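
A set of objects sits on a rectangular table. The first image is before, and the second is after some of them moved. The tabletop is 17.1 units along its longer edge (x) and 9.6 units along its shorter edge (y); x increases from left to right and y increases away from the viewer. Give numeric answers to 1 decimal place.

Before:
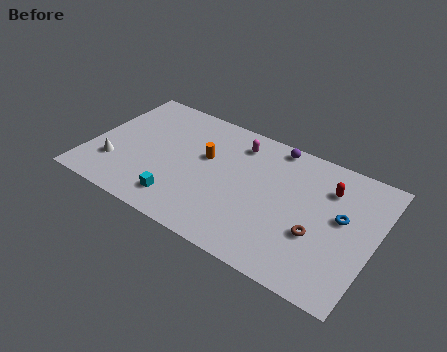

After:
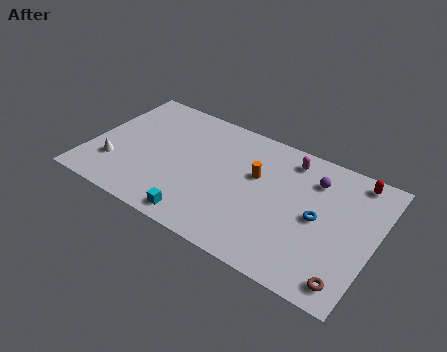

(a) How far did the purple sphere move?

3.0

The purple sphere was near (10.6, 8.7) before and (13.2, 7.3) after, so it travelled √(2.6² + 1.4²) ≈ 3.0 units.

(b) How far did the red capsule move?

2.0

The red capsule moved from about (14.1, 7.1) to (15.5, 8.5), a distance of √(1.4² + 1.4²) ≈ 2.0.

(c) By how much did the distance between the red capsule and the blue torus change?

+2.2

Before: roughly 2.0 units apart; after: 4.2. That's 2.2 units further apart.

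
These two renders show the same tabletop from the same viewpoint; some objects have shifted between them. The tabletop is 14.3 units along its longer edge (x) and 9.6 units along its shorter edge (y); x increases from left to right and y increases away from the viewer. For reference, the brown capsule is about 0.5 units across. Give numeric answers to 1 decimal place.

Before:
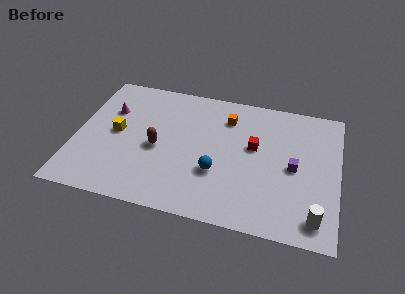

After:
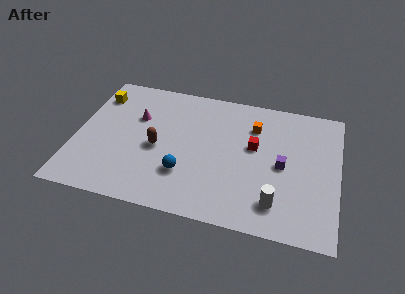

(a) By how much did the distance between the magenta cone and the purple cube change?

-2.1

They were about 10.4 units apart before and 8.3 after — 2.1 units closer together.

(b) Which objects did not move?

the brown capsule and the red cube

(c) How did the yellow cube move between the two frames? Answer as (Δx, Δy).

(-1.3, 2.6)

From the two frames, the yellow cube sits at roughly (2.2, 4.9) before and (0.9, 7.5) after.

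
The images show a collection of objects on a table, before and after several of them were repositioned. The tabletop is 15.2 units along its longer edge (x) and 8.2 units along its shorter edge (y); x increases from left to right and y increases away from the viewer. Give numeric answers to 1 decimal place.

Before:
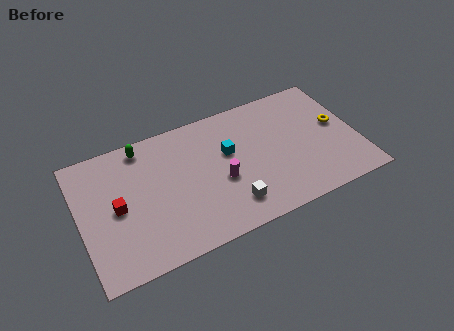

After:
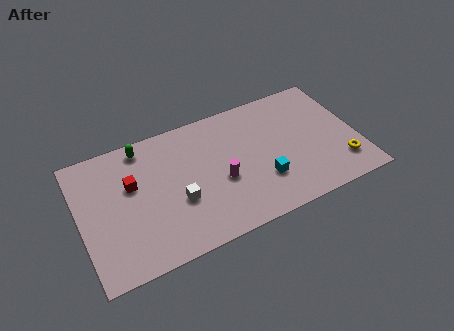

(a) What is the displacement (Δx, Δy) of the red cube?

(0.9, 1.1)

The red cube was at about (2.0, 4.0) and moved to about (2.9, 5.1).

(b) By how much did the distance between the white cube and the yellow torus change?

+2.1

They were about 6.9 units apart before and 9.0 after — 2.1 units further apart.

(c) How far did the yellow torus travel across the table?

2.6

From (14.2, 4.5) to (14.1, 1.9), the yellow torus covered √(0.1² + 2.6²) ≈ 2.6 units.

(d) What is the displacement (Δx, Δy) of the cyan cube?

(1.6, -2.5)

The cyan cube was at about (8.2, 5.0) and moved to about (9.8, 2.5).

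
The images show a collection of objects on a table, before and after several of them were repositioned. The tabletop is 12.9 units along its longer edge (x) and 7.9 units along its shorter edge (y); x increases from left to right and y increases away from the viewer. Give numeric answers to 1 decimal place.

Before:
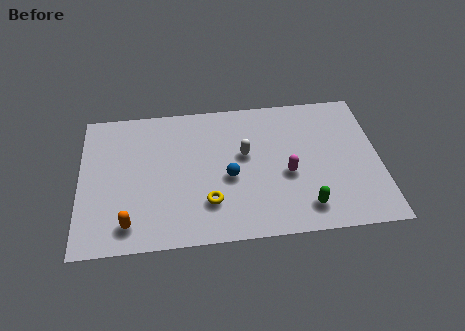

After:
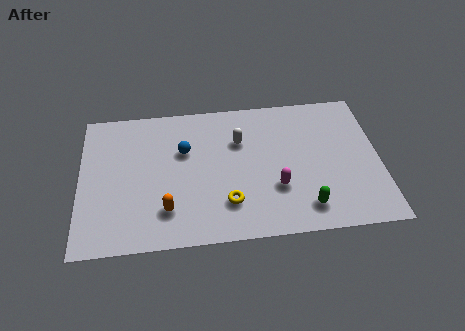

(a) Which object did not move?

the green capsule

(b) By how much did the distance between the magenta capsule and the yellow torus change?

-1.4

They were about 3.6 units apart before and 2.2 after — 1.4 units closer together.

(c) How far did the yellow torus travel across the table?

0.8

From (5.5, 2.1) to (6.3, 2.0), the yellow torus covered √(0.8² + 0.1²) ≈ 0.8 units.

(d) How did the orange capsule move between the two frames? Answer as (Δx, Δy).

(1.6, 0.6)

The orange capsule was at about (2.1, 1.3) and moved to about (3.7, 1.9).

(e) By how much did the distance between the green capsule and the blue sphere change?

+2.5

They were about 3.8 units apart before and 6.3 after — 2.5 units further apart.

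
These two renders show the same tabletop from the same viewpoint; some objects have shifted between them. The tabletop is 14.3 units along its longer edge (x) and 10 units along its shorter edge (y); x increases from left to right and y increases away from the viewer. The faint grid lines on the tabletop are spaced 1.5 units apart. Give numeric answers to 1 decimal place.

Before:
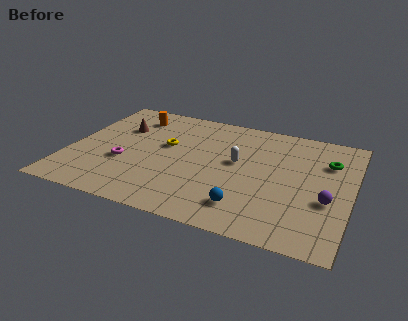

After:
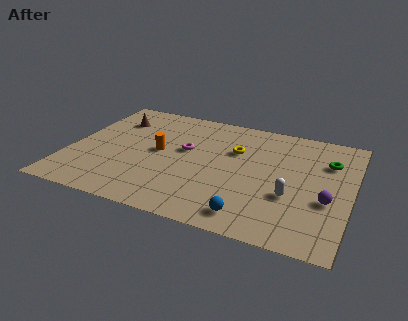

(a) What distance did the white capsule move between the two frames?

3.5

The white capsule moved from about (8.5, 5.6) to (11.4, 3.6), a distance of √(2.9² + 2.0²) ≈ 3.5.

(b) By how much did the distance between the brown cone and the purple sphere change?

+0.6

The distance was about 11.3 in the first image and 11.9 in the second, so they moved 0.6 units further apart.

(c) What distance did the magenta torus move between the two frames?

3.6

From (2.9, 3.7) to (5.8, 5.8), the magenta torus covered √(2.9² + 2.1²) ≈ 3.6 units.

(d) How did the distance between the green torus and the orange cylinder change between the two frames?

-1.5

Before: roughly 10.2 units apart; after: 8.7. That's 1.5 units closer together.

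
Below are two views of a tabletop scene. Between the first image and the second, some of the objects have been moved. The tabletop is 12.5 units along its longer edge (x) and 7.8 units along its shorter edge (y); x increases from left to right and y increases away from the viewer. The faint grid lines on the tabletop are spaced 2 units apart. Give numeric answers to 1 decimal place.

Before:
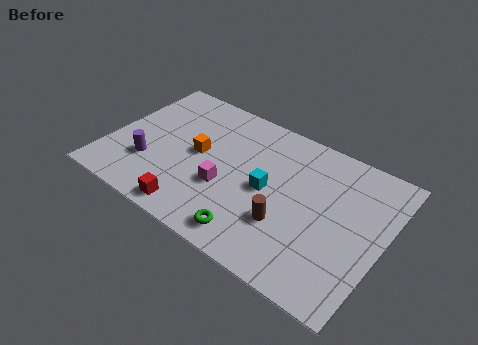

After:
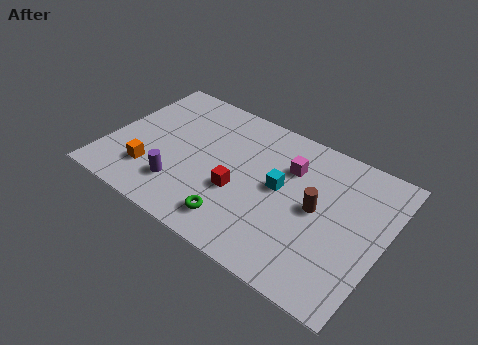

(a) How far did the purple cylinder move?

1.7

The purple cylinder was near (2.0, 2.4) before and (3.6, 1.9) after, so it travelled √(1.6² + 0.5²) ≈ 1.7 units.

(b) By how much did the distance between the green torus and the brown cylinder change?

+2.2

The distance was about 1.9 in the first image and 4.1 in the second, so they moved 2.2 units further apart.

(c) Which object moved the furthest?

the magenta cube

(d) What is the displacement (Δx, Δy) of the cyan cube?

(0.5, 0.4)

The cyan cube was at about (7.3, 3.8) and moved to about (7.8, 4.2).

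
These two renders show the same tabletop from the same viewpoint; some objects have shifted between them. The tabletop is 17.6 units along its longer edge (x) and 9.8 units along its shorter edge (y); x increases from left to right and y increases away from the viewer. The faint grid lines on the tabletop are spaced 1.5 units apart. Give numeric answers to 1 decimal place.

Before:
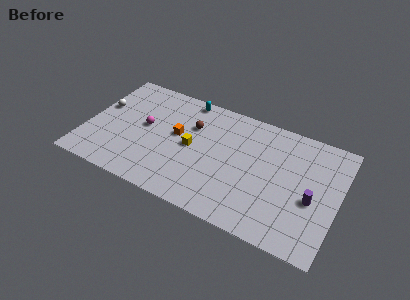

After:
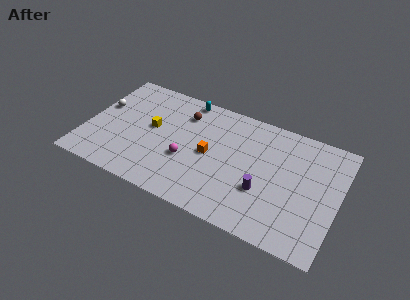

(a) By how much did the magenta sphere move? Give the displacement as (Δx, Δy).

(3.2, -1.6)

From the two frames, the magenta sphere sits at roughly (4.0, 5.3) before and (7.2, 3.7) after.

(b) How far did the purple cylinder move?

3.4

The purple cylinder moved from about (15.9, 4.1) to (12.6, 3.4), a distance of √(3.3² + 0.7²) ≈ 3.4.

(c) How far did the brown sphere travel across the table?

1.1

From (7.2, 6.7) to (6.5, 7.5), the brown sphere covered √(0.7² + 0.8²) ≈ 1.1 units.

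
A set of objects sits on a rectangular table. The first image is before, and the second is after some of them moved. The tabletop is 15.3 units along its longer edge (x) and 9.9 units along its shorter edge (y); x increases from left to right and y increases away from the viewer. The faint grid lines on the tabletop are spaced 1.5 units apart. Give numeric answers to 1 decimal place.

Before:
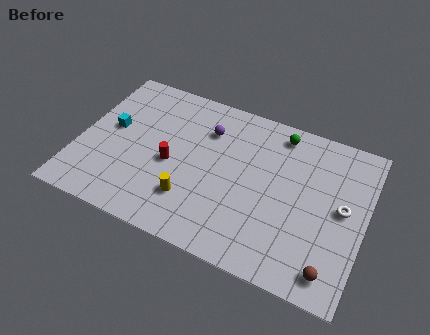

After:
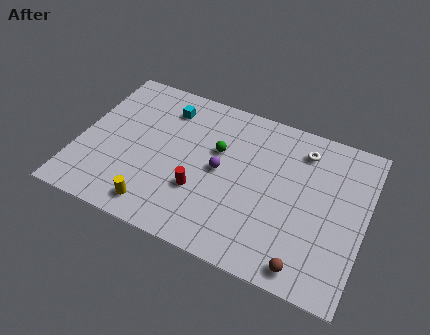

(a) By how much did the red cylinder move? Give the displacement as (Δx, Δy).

(1.7, -1.1)

The red cylinder started near (5.0, 4.4) and ended near (6.7, 3.3).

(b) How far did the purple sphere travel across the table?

2.5

The purple sphere moved from about (6.6, 7.3) to (7.6, 5.0), a distance of √(1.0² + 2.3²) ≈ 2.5.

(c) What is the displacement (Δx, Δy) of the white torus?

(-2.4, 2.8)

The white torus started near (14.1, 5.2) and ended near (11.7, 8.0).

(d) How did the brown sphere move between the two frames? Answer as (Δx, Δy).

(-1.3, -0.3)

From the two frames, the brown sphere sits at roughly (13.9, 1.4) before and (12.6, 1.1) after.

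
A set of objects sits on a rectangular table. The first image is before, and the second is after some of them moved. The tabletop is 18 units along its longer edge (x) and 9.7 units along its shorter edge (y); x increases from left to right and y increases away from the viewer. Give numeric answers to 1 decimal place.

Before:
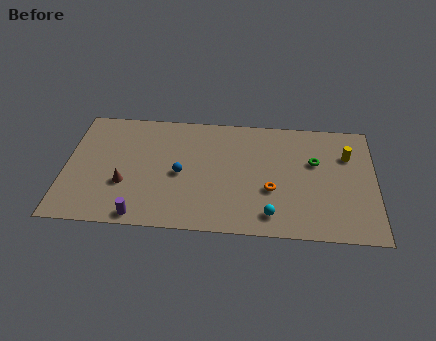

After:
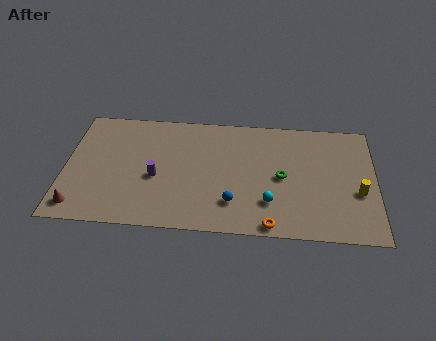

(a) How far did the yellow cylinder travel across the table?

3.1

The yellow cylinder was near (16.4, 6.8) before and (17.0, 3.8) after, so it travelled √(0.6² + 3.0²) ≈ 3.1 units.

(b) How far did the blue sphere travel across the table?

3.7

From (6.7, 4.5) to (9.8, 2.4), the blue sphere covered √(3.1² + 2.1²) ≈ 3.7 units.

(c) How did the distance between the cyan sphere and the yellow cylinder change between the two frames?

-1.6

The distance was about 6.8 in the first image and 5.2 in the second, so they moved 1.6 units closer together.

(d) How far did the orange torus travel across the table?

2.8

The orange torus was near (12.0, 3.6) before and (12.0, 0.8) after, so it travelled √(0.0² + 2.8²) ≈ 2.8 units.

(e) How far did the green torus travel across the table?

2.4

The green torus moved from about (14.5, 6.1) to (12.6, 4.7), a distance of √(1.9² + 1.4²) ≈ 2.4.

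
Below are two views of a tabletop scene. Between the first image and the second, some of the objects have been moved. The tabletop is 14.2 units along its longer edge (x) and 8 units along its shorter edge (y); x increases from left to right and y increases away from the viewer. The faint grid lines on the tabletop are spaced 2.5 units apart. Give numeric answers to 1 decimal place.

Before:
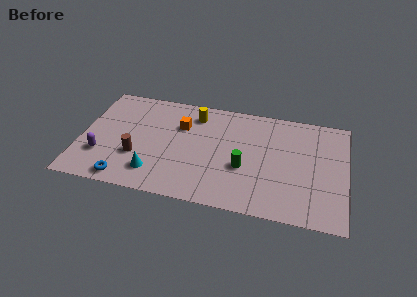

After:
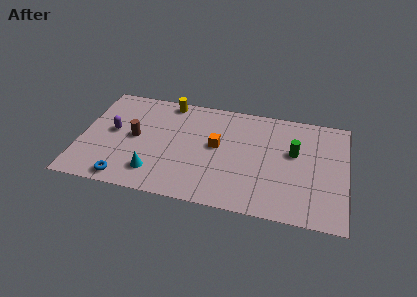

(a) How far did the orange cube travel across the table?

2.3

From (5.3, 5.5) to (7.3, 4.4), the orange cube covered √(2.0² + 1.1²) ≈ 2.3 units.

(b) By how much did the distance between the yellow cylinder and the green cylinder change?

+2.9

Before: roughly 4.4 units apart; after: 7.3. That's 2.9 units further apart.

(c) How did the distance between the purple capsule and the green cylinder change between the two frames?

+2.1

Before: roughly 7.6 units apart; after: 9.7. That's 2.1 units further apart.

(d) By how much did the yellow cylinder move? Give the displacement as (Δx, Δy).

(-1.5, 0.7)

The yellow cylinder was at about (6.0, 6.5) and moved to about (4.5, 7.2).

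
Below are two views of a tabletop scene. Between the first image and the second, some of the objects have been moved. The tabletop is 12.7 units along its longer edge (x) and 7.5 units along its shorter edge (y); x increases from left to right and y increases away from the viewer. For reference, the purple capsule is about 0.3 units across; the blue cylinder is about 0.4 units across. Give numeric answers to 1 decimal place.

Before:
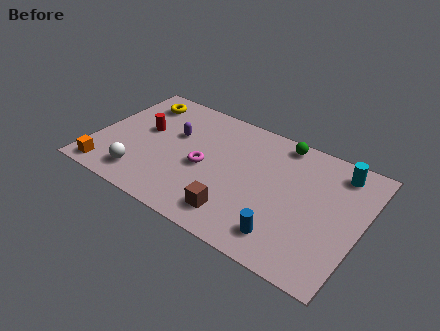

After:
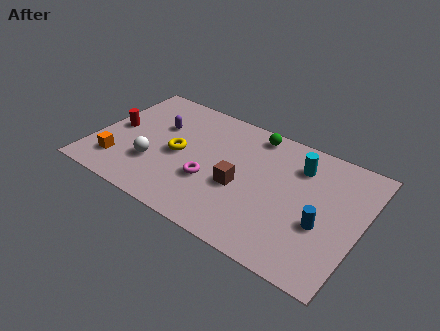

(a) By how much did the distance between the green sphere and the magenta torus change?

-0.4

The distance was about 4.6 in the first image and 4.2 in the second, so they moved 0.4 units closer together.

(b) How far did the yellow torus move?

3.5

The yellow torus was near (1.6, 6.1) before and (4.0, 3.6) after, so it travelled √(2.4² + 2.5²) ≈ 3.5 units.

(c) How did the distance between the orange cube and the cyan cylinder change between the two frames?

-2.6

The distance was about 11.6 in the first image and 9.0 in the second, so they moved 2.6 units closer together.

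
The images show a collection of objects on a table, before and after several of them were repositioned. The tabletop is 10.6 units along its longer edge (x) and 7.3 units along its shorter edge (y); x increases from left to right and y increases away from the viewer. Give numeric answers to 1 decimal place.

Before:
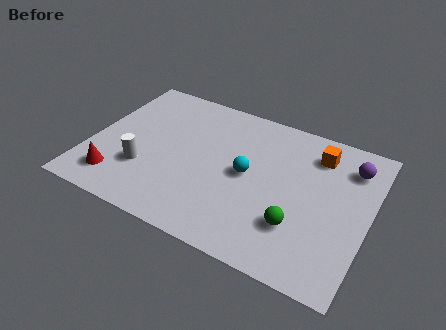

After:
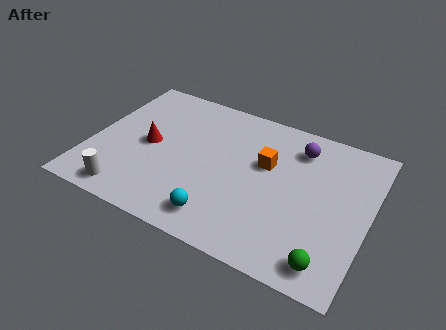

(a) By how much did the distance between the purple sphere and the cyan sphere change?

+1.0

The distance was about 4.2 in the first image and 5.2 in the second, so they moved 1.0 units further apart.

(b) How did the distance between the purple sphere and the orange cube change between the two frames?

+0.4

They were about 1.3 units apart before and 1.7 after — 0.4 units further apart.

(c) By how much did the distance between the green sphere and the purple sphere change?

+1.2

Before: roughly 3.9 units apart; after: 5.1. That's 1.2 units further apart.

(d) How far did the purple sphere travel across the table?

2.0

The purple sphere moved from about (9.7, 5.7) to (7.7, 5.8), a distance of √(2.0² + 0.1²) ≈ 2.0.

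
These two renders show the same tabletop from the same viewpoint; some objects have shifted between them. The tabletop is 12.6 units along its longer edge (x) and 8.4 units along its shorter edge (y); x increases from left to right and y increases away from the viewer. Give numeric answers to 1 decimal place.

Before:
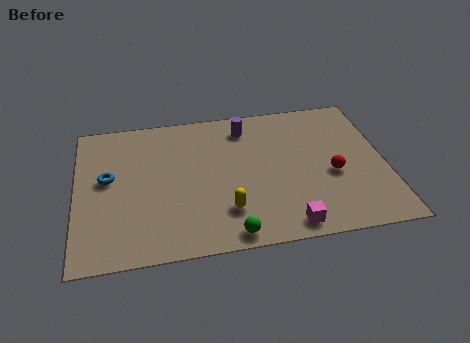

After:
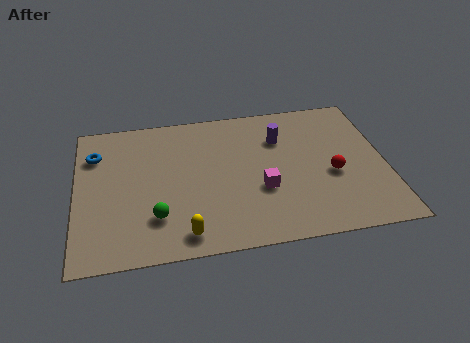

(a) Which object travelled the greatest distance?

the green sphere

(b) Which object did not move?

the red sphere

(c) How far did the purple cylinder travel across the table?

1.7

From (7.0, 6.9) to (8.4, 6.0), the purple cylinder covered √(1.4² + 0.9²) ≈ 1.7 units.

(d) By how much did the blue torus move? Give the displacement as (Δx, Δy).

(-0.5, 1.5)

From the two frames, the blue torus sits at roughly (1.3, 4.7) before and (0.8, 6.2) after.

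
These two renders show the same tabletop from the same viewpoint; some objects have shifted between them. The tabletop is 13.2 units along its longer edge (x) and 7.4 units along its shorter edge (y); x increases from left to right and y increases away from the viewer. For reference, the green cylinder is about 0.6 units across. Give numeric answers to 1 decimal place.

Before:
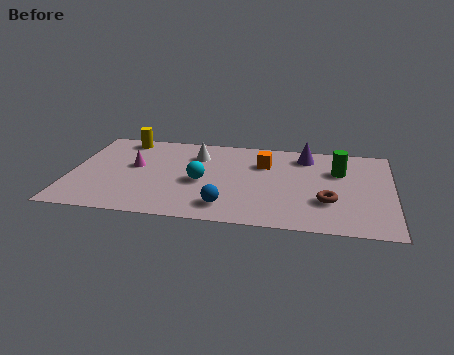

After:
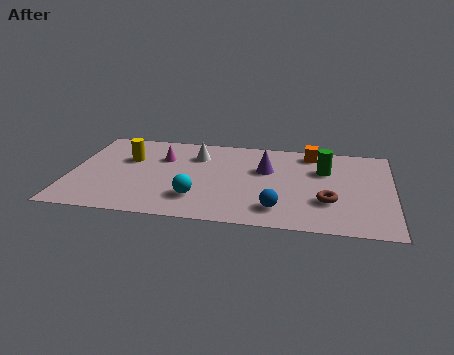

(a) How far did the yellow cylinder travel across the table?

1.7

The yellow cylinder moved from about (2.0, 6.5) to (2.3, 4.8), a distance of √(0.3² + 1.7²) ≈ 1.7.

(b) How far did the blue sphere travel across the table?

2.1

The blue sphere was near (6.5, 1.4) before and (8.6, 1.5) after, so it travelled √(2.1² + 0.1²) ≈ 2.1 units.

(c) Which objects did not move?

the brown torus and the white cone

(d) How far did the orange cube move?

2.2

The orange cube moved from about (7.9, 5.2) to (9.8, 6.4), a distance of √(1.9² + 1.2²) ≈ 2.2.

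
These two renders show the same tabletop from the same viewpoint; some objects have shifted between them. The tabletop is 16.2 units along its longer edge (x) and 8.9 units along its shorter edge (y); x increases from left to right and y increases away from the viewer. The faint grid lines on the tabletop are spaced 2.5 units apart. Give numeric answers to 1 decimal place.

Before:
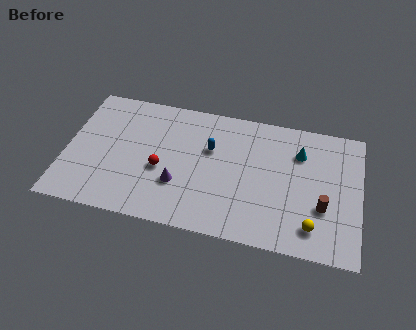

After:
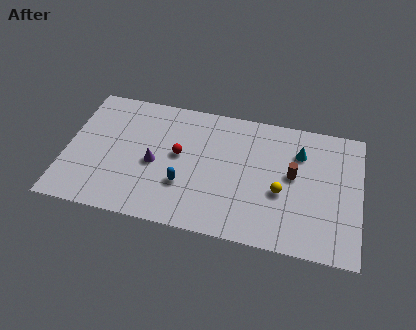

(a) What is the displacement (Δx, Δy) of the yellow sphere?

(-1.8, 1.9)

The yellow sphere was at about (13.7, 1.7) and moved to about (11.9, 3.6).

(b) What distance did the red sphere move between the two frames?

1.5

From (5.3, 3.7) to (6.2, 4.9), the red sphere covered √(0.9² + 1.2²) ≈ 1.5 units.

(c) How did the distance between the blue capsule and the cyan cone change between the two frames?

+2.2

The distance was about 5.0 in the first image and 7.2 in the second, so they moved 2.2 units further apart.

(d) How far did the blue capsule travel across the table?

3.1

From (7.9, 5.7) to (6.6, 2.9), the blue capsule covered √(1.3² + 2.8²) ≈ 3.1 units.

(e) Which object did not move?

the cyan cone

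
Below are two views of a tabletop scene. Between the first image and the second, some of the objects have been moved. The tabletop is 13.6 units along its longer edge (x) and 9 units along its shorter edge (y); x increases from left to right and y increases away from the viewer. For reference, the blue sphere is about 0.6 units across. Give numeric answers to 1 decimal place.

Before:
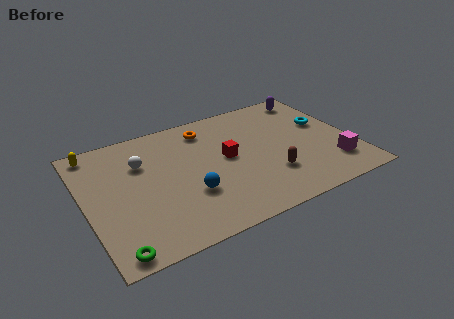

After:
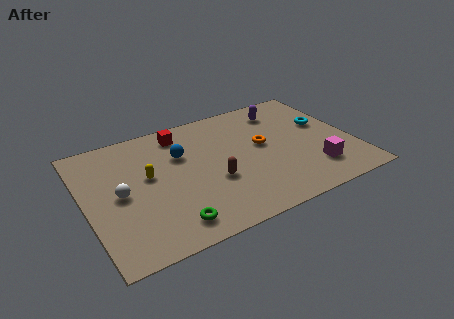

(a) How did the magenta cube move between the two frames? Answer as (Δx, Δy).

(-1.0, 0.0)

From the two frames, the magenta cube sits at roughly (12.3, 2.1) before and (11.3, 2.1) after.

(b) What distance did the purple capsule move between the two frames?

1.8

From (12.2, 7.8) to (10.5, 7.3), the purple capsule covered √(1.7² + 0.5²) ≈ 1.8 units.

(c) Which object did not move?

the cyan torus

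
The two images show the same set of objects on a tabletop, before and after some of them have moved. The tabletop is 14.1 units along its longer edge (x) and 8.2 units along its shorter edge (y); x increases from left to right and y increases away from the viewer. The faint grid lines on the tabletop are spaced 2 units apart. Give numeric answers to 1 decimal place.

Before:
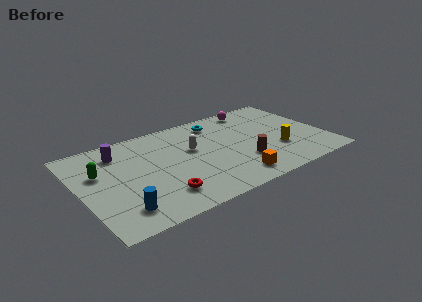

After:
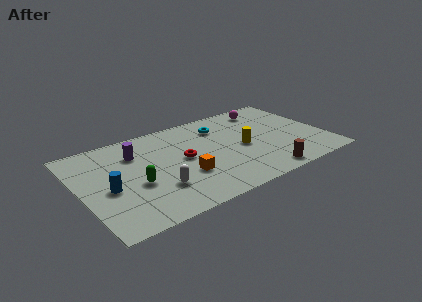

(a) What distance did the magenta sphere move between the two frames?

0.8

The magenta sphere moved from about (10.6, 7.2) to (11.3, 6.9), a distance of √(0.7² + 0.3²) ≈ 0.8.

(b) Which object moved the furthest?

the white capsule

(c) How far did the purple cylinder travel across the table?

1.0

The purple cylinder was near (2.5, 6.5) before and (3.4, 6.0) after, so it travelled √(0.9² + 0.5²) ≈ 1.0 units.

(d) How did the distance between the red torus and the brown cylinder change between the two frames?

+0.4

They were about 4.9 units apart before and 5.3 after — 0.4 units further apart.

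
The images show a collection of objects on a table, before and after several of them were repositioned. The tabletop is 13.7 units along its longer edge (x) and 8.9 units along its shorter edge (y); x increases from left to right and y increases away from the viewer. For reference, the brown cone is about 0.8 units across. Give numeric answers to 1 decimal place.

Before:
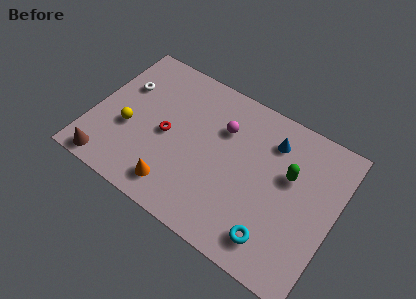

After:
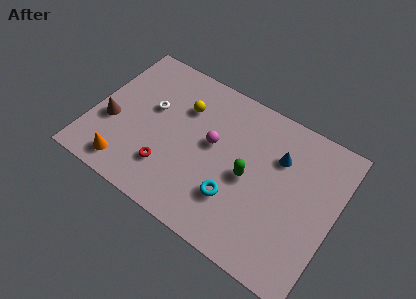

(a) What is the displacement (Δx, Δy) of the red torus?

(0.4, -1.9)

From the two frames, the red torus sits at roughly (4.2, 4.2) before and (4.6, 2.3) after.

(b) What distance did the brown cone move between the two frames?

2.5

The brown cone was near (1.4, 0.9) before and (1.1, 3.4) after, so it travelled √(0.3² + 2.5²) ≈ 2.5 units.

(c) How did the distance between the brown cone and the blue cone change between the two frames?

-0.7

The distance was about 10.3 in the first image and 9.6 in the second, so they moved 0.7 units closer together.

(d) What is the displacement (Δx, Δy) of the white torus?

(1.7, -0.6)

From the two frames, the white torus sits at roughly (1.4, 5.9) before and (3.1, 5.3) after.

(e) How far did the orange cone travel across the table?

2.8

The orange cone was near (5.2, 1.5) before and (2.4, 1.3) after, so it travelled √(2.8² + 0.2²) ≈ 2.8 units.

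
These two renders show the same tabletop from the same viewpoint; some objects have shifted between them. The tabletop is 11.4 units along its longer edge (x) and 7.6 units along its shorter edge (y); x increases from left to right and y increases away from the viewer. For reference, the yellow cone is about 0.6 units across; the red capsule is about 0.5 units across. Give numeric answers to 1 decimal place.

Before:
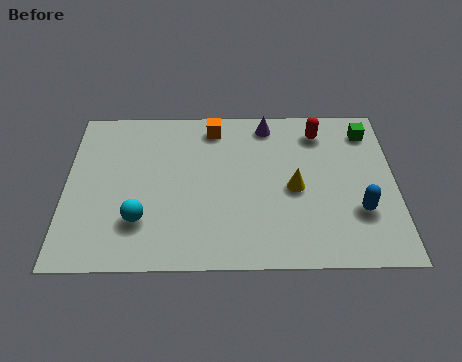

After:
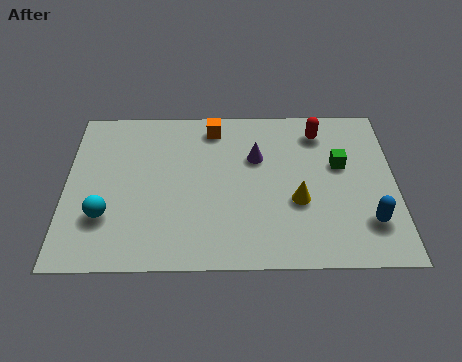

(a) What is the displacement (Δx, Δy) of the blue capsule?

(0.3, -0.5)

From the two frames, the blue capsule sits at roughly (10.1, 2.4) before and (10.4, 1.9) after.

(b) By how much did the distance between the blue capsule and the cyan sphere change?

+1.5

Before: roughly 7.5 units apart; after: 9.0. That's 1.5 units further apart.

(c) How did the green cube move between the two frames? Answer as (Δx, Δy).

(-1.0, -1.6)

From the two frames, the green cube sits at roughly (10.5, 6.2) before and (9.5, 4.6) after.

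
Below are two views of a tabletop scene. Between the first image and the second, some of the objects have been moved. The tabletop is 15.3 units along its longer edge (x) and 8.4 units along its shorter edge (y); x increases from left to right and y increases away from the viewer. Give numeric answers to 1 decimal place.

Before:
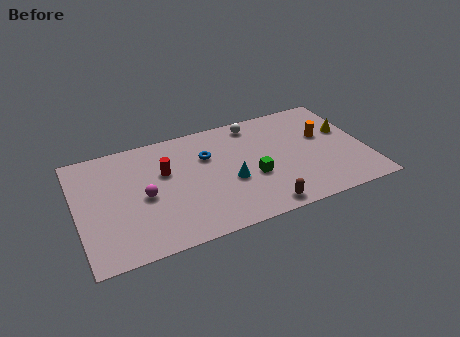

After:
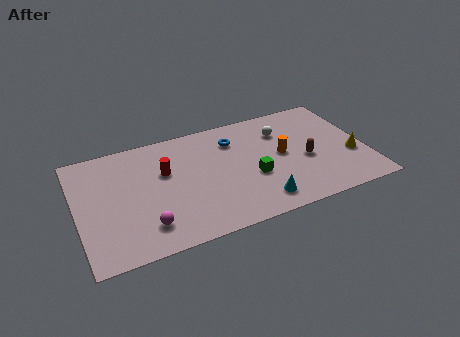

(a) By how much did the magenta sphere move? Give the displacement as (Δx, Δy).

(-0.1, -2.1)

The magenta sphere started near (3.5, 3.9) and ended near (3.4, 1.8).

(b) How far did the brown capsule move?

3.8

The brown capsule moved from about (9.4, 0.9) to (12.1, 3.6), a distance of √(2.7² + 2.7²) ≈ 3.8.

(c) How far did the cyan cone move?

2.4

From (8.0, 3.4) to (9.3, 1.4), the cyan cone covered √(1.3² + 2.0²) ≈ 2.4 units.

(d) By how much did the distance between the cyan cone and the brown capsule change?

+0.7

The distance was about 2.9 in the first image and 3.6 in the second, so they moved 0.7 units further apart.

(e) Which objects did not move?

the green cube and the red cylinder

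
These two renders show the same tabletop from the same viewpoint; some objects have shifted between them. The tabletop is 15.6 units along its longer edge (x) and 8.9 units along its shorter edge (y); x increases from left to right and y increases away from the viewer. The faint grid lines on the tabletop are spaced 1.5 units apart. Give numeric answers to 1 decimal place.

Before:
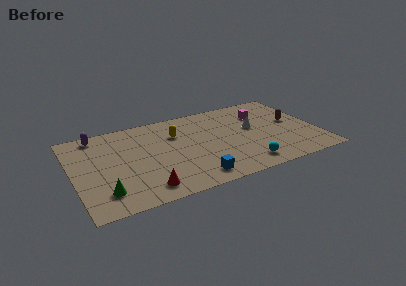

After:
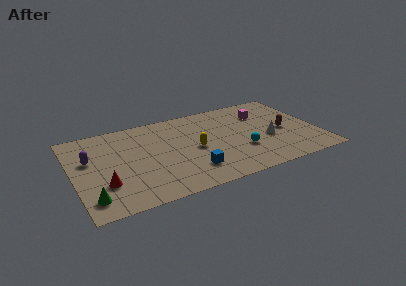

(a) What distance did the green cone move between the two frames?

0.9

The green cone moved from about (1.7, 1.9) to (0.9, 1.6), a distance of √(0.8² + 0.3²) ≈ 0.9.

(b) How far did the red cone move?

2.7

The red cone was near (4.2, 1.4) before and (1.8, 2.7) after, so it travelled √(2.4² + 1.3²) ≈ 2.7 units.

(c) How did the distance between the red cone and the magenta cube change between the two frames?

+1.6

The distance was about 9.7 in the first image and 11.3 in the second, so they moved 1.6 units further apart.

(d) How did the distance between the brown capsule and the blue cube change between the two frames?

-1.2

Before: roughly 7.8 units apart; after: 6.6. That's 1.2 units closer together.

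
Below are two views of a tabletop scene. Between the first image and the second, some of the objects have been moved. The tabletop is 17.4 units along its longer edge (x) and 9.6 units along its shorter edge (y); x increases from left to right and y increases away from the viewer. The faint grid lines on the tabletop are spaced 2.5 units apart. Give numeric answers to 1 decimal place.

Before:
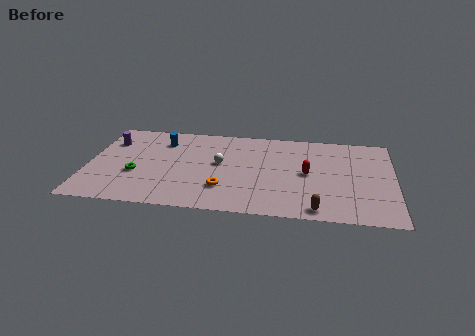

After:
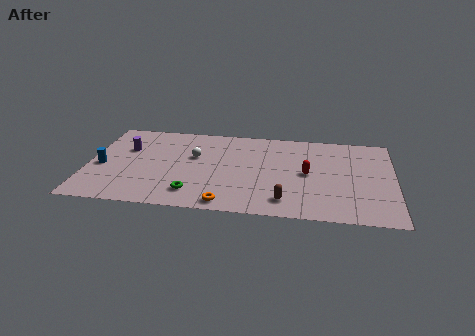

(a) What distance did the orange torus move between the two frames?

1.6

From (7.8, 2.6) to (8.0, 1.0), the orange torus covered √(0.2² + 1.6²) ≈ 1.6 units.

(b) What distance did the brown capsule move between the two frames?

1.9

The brown capsule moved from about (13.1, 1.0) to (11.3, 1.7), a distance of √(1.8² + 0.7²) ≈ 1.9.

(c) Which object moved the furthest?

the blue cylinder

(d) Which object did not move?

the red capsule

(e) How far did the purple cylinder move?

1.2

The purple cylinder was near (1.1, 7.0) before and (2.1, 6.3) after, so it travelled √(1.0² + 0.7²) ≈ 1.2 units.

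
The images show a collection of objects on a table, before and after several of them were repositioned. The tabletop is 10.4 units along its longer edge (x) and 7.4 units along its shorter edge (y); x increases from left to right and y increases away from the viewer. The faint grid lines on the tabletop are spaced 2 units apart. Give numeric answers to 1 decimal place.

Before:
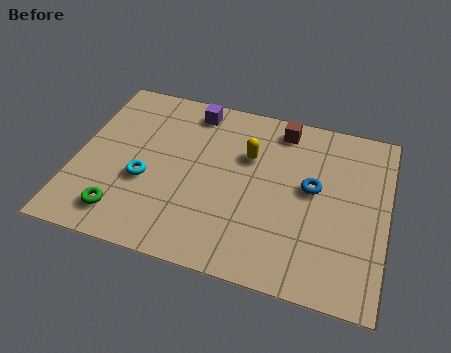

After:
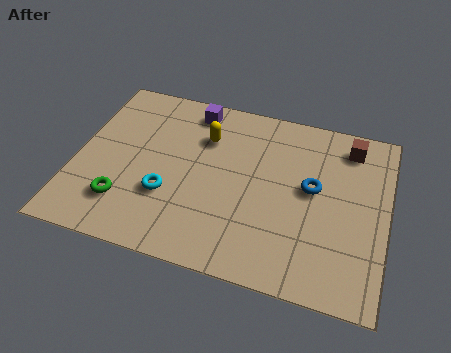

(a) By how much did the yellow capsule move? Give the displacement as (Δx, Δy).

(-1.5, 0.4)

The yellow capsule started near (5.7, 4.9) and ended near (4.2, 5.3).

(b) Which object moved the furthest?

the brown cube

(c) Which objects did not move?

the blue torus and the purple cube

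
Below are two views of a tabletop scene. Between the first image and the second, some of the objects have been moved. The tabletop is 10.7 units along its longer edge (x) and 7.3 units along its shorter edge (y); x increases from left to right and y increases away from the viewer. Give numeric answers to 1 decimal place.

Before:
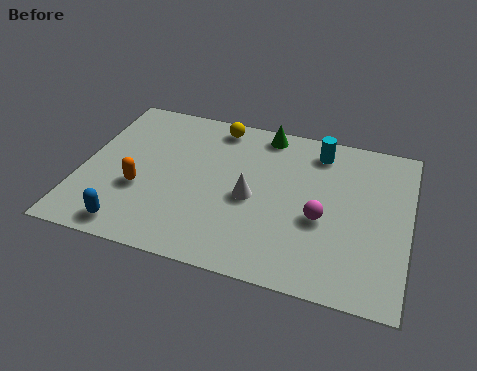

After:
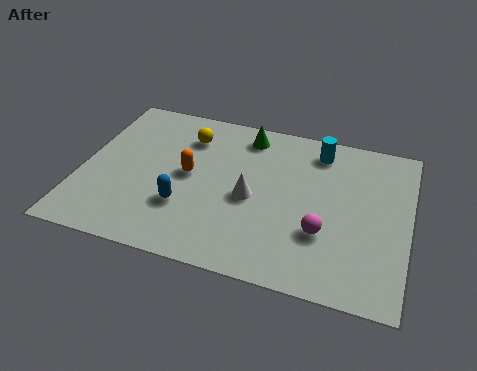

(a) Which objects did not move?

the white cone and the cyan cylinder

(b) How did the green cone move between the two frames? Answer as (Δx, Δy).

(-0.6, -0.3)

The green cone was at about (5.8, 6.5) and moved to about (5.2, 6.2).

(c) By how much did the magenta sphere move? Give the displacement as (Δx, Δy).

(0.1, -0.6)

The magenta sphere started near (7.9, 3.0) and ended near (8.0, 2.4).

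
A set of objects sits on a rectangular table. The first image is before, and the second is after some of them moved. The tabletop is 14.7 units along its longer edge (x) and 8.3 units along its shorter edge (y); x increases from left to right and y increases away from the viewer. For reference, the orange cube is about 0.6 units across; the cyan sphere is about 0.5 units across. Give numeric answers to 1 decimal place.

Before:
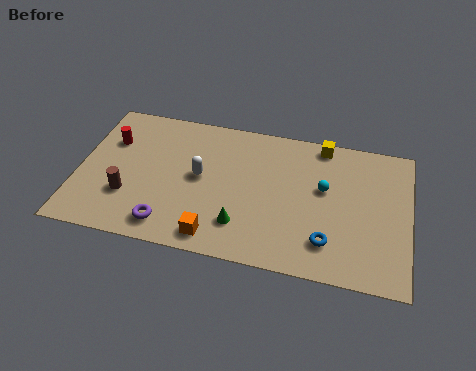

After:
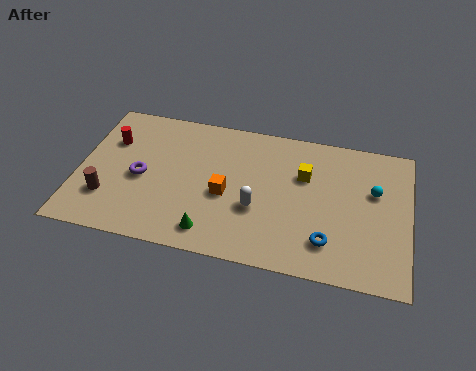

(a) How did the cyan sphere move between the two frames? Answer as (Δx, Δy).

(2.2, 0.3)

From the two frames, the cyan sphere sits at roughly (10.9, 4.9) before and (13.1, 5.2) after.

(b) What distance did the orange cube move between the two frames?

2.5

From (6.3, 1.1) to (6.6, 3.6), the orange cube covered √(0.3² + 2.5²) ≈ 2.5 units.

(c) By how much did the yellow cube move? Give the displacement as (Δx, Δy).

(-0.7, -2.0)

The yellow cube started near (10.7, 7.5) and ended near (10.0, 5.5).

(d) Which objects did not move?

the blue torus and the red cylinder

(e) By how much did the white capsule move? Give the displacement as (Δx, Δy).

(2.6, -1.3)

The white capsule started near (5.4, 4.4) and ended near (8.0, 3.1).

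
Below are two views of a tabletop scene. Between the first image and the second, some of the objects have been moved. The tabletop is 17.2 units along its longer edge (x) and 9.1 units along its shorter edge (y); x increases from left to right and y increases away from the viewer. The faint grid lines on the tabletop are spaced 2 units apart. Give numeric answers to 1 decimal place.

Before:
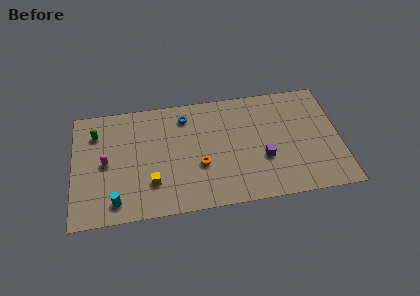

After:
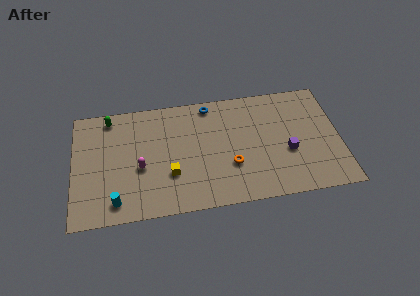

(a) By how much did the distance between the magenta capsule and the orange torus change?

-0.3

Before: roughly 6.1 units apart; after: 5.8. That's 0.3 units closer together.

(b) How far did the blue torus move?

1.7

From (7.3, 7.4) to (8.9, 8.1), the blue torus covered √(1.6² + 0.7²) ≈ 1.7 units.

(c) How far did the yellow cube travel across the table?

1.3

The yellow cube moved from about (5.0, 2.5) to (6.2, 3.0), a distance of √(1.2² + 0.5²) ≈ 1.3.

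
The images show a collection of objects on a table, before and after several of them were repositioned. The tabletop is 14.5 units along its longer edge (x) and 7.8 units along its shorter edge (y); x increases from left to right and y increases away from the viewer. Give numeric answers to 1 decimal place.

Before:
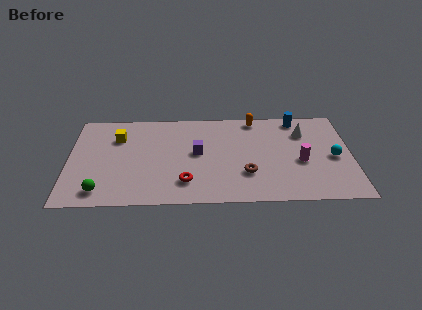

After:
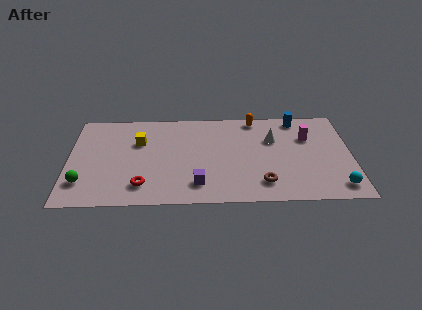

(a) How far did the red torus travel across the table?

2.2

The red torus moved from about (6.0, 1.8) to (3.8, 1.6), a distance of √(2.2² + 0.2²) ≈ 2.2.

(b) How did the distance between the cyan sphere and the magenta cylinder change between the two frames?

+2.6

They were about 1.7 units apart before and 4.3 after — 2.6 units further apart.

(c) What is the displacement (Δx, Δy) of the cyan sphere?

(0.1, -2.4)

The cyan sphere started near (13.6, 3.6) and ended near (13.7, 1.2).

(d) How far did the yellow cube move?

1.2

The yellow cube was near (2.5, 5.6) before and (3.6, 5.2) after, so it travelled √(1.1² + 0.4²) ≈ 1.2 units.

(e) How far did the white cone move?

1.7

The white cone moved from about (12.1, 5.7) to (10.5, 5.2), a distance of √(1.6² + 0.5²) ≈ 1.7.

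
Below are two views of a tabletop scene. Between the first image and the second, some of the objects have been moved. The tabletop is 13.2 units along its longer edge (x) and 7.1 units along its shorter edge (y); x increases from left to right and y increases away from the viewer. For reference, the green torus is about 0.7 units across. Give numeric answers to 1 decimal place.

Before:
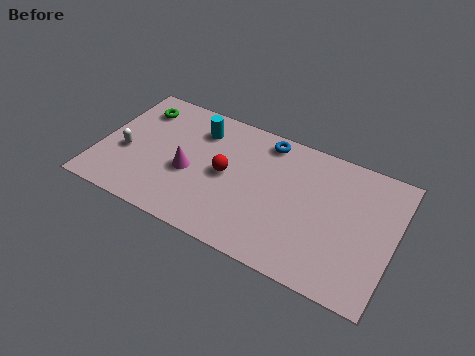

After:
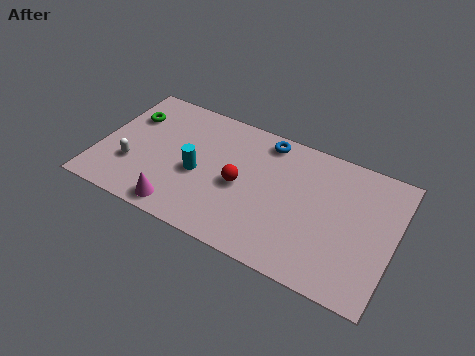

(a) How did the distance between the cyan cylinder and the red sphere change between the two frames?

-0.5

Before: roughly 2.4 units apart; after: 1.9. That's 0.5 units closer together.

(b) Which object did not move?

the blue torus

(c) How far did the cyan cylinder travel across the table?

2.4

From (4.2, 5.5) to (4.5, 3.1), the cyan cylinder covered √(0.3² + 2.4²) ≈ 2.4 units.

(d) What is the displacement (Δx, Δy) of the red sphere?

(0.7, -0.3)

The red sphere started near (5.7, 3.6) and ended near (6.4, 3.3).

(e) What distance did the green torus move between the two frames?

0.7

The green torus was near (1.4, 5.6) before and (1.1, 5.0) after, so it travelled √(0.3² + 0.6²) ≈ 0.7 units.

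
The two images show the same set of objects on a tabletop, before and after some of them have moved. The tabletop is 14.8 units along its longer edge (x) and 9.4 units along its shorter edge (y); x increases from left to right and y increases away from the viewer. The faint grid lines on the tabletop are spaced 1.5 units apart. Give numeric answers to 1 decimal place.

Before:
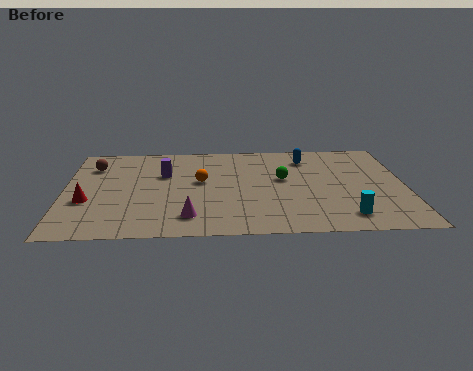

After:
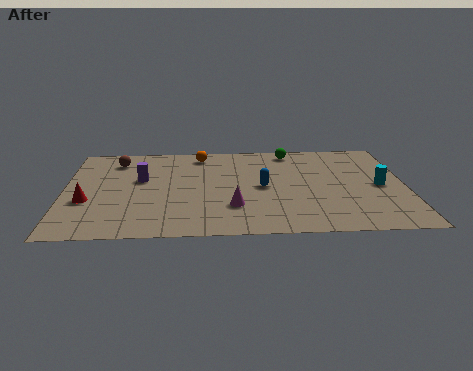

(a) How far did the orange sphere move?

2.8

The orange sphere was near (5.9, 5.3) before and (5.9, 8.1) after, so it travelled √(0.0² + 2.8²) ≈ 2.8 units.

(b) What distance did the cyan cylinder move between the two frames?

3.3

From (12.1, 1.6) to (13.7, 4.5), the cyan cylinder covered √(1.6² + 2.9²) ≈ 3.3 units.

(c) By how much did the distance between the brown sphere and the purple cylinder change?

-1.0

The distance was about 3.3 in the first image and 2.3 in the second, so they moved 1.0 units closer together.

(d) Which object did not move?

the red cone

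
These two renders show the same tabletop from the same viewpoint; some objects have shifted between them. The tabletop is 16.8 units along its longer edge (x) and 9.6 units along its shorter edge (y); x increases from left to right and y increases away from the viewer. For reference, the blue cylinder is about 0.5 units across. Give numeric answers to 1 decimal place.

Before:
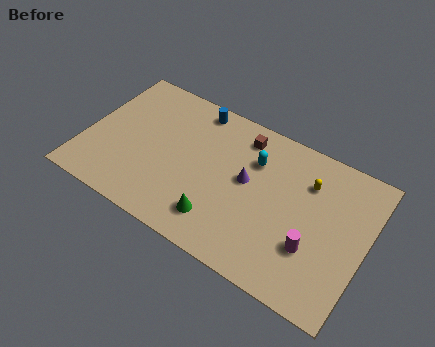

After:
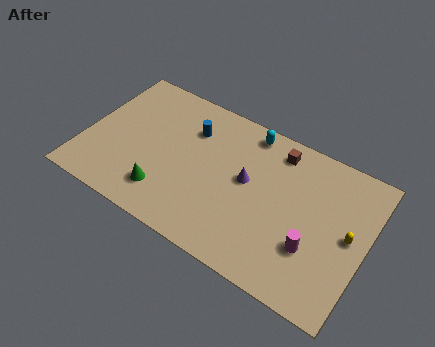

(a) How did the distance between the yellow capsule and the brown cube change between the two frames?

+1.5

Before: roughly 4.2 units apart; after: 5.7. That's 1.5 units further apart.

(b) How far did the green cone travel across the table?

3.3

The green cone moved from about (8.5, 2.0) to (5.2, 2.1), a distance of √(3.3² + 0.1²) ≈ 3.3.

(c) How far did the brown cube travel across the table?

2.1

From (9.0, 8.0) to (11.1, 8.1), the brown cube covered √(2.1² + 0.1²) ≈ 2.1 units.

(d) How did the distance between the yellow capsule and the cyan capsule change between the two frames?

+4.2

They were about 3.2 units apart before and 7.4 after — 4.2 units further apart.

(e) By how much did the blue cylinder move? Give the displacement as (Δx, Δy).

(0.0, -1.5)

The blue cylinder started near (6.0, 8.5) and ended near (6.0, 7.0).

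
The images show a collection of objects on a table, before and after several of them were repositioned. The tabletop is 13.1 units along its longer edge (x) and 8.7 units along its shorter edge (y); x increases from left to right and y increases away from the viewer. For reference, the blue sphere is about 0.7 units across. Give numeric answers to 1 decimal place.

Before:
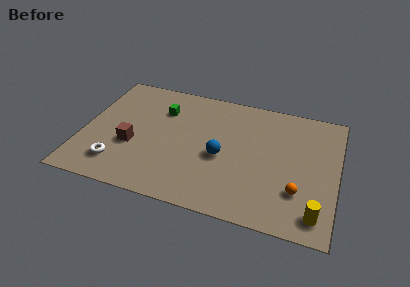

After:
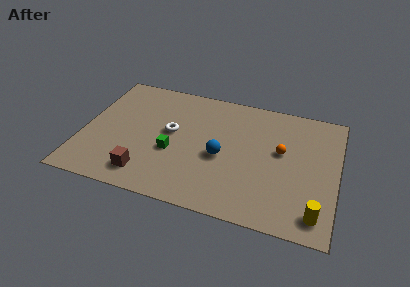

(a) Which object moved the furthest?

the white torus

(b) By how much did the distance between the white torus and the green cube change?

-3.5

They were about 4.9 units apart before and 1.4 after — 3.5 units closer together.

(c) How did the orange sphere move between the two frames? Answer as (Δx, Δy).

(-1.0, 2.5)

The orange sphere started near (11.2, 2.5) and ended near (10.2, 5.0).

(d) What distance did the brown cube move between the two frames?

2.0

The brown cube moved from about (2.6, 3.3) to (3.5, 1.5), a distance of √(0.9² + 1.8²) ≈ 2.0.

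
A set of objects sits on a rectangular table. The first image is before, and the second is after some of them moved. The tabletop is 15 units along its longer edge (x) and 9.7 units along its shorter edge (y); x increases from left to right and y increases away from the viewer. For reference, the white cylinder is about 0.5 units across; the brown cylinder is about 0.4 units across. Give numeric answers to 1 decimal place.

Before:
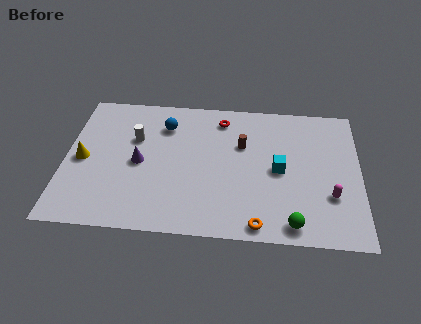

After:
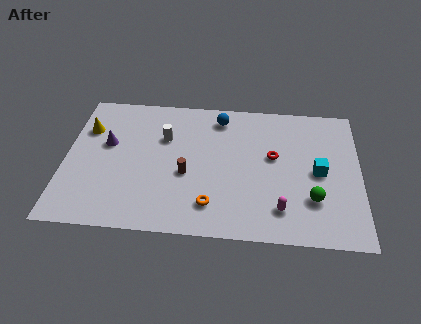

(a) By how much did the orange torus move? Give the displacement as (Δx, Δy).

(-2.4, 1.1)

The orange torus was at about (9.9, 0.9) and moved to about (7.5, 2.0).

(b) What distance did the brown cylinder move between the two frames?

3.6

The brown cylinder moved from about (9.0, 6.3) to (6.2, 4.0), a distance of √(2.8² + 2.3²) ≈ 3.6.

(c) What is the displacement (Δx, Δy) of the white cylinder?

(1.5, 0.2)

From the two frames, the white cylinder sits at roughly (3.5, 6.3) before and (5.0, 6.5) after.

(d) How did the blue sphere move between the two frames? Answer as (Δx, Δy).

(2.8, 0.8)

The blue sphere was at about (5.0, 7.4) and moved to about (7.8, 8.2).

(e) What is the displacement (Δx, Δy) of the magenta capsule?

(-2.5, -1.1)

The magenta capsule was at about (13.5, 3.1) and moved to about (11.0, 2.0).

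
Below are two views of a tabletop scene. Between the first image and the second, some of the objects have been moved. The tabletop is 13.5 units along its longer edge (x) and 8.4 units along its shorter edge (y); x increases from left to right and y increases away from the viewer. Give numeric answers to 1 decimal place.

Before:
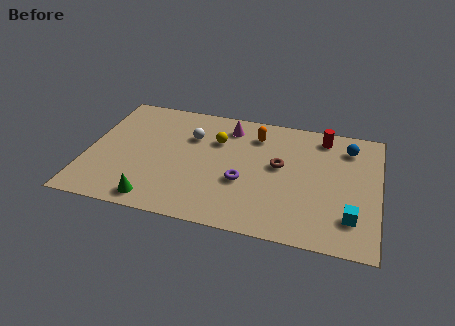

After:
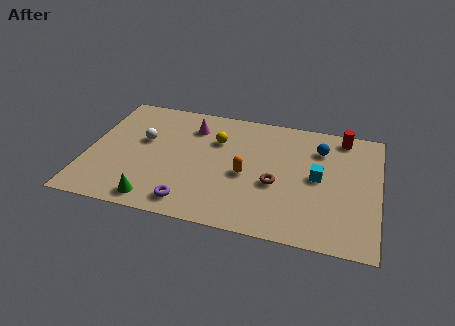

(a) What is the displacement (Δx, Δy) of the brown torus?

(-0.1, -1.3)

From the two frames, the brown torus sits at roughly (8.9, 4.7) before and (8.8, 3.4) after.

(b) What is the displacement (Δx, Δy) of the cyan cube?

(-1.6, 2.3)

The cyan cube was at about (12.3, 2.0) and moved to about (10.7, 4.3).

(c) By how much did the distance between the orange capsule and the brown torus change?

-0.8

Before: roughly 2.2 units apart; after: 1.4. That's 0.8 units closer together.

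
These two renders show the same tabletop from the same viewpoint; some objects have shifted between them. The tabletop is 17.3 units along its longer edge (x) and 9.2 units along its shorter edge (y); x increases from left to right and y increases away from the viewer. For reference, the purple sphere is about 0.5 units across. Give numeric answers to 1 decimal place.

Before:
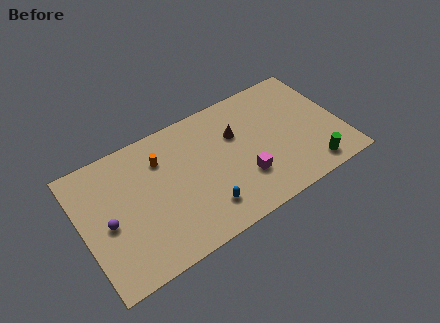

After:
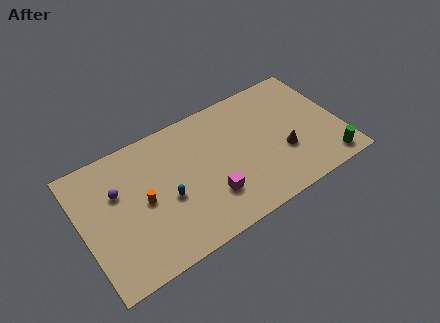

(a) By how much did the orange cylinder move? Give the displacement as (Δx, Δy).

(-1.5, -2.3)

The orange cylinder started near (5.5, 6.8) and ended near (4.0, 4.5).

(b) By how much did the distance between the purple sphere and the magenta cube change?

-2.4

Before: roughly 9.0 units apart; after: 6.6. That's 2.4 units closer together.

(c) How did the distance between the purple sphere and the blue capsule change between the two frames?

-2.8

The distance was about 6.5 in the first image and 3.7 in the second, so they moved 2.8 units closer together.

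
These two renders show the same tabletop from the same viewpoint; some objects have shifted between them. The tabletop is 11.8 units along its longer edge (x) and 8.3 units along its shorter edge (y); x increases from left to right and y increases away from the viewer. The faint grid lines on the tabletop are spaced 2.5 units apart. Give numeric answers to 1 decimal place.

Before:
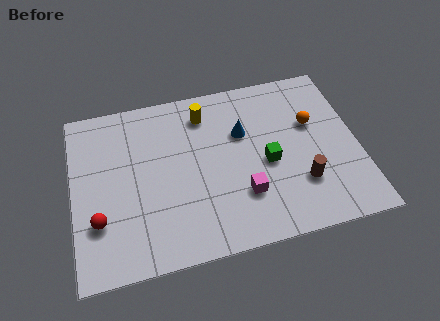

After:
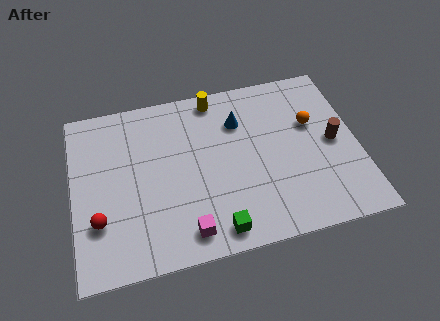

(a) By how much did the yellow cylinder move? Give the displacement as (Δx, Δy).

(0.5, 0.7)

From the two frames, the yellow cylinder sits at roughly (5.6, 6.7) before and (6.1, 7.4) after.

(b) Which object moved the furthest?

the green cube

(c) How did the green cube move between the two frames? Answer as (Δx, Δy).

(-2.3, -2.7)

From the two frames, the green cube sits at roughly (8.0, 3.7) before and (5.7, 1.0) after.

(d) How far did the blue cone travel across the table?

0.6

From (7.1, 5.4) to (7.0, 6.0), the blue cone covered √(0.1² + 0.6²) ≈ 0.6 units.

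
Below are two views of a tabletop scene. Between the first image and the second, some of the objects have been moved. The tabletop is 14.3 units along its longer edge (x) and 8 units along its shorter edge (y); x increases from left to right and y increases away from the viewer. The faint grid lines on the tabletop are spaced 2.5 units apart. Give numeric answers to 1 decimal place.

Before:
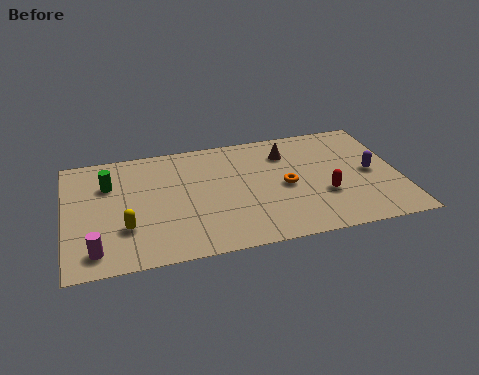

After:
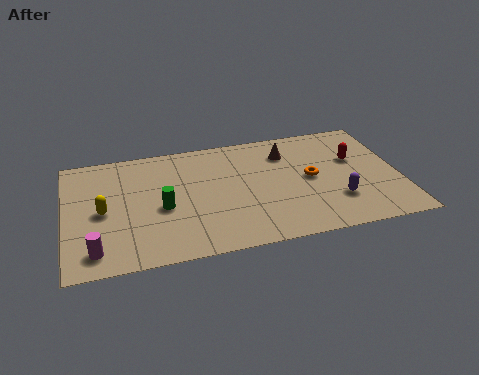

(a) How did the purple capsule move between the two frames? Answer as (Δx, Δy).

(-1.6, -1.6)

The purple capsule was at about (13.1, 3.9) and moved to about (11.5, 2.3).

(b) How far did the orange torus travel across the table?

1.1

From (9.4, 3.8) to (10.5, 4.1), the orange torus covered √(1.1² + 0.3²) ≈ 1.1 units.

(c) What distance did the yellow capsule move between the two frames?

1.6

The yellow capsule moved from about (2.5, 2.5) to (1.6, 3.8), a distance of √(0.9² + 1.3²) ≈ 1.6.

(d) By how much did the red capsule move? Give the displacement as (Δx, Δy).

(1.5, 2.2)

From the two frames, the red capsule sits at roughly (11.0, 2.8) before and (12.5, 5.0) after.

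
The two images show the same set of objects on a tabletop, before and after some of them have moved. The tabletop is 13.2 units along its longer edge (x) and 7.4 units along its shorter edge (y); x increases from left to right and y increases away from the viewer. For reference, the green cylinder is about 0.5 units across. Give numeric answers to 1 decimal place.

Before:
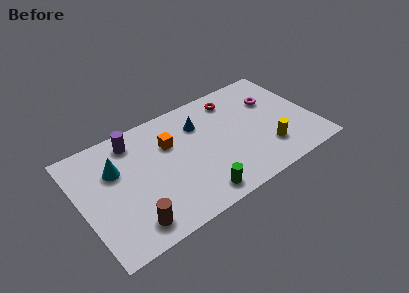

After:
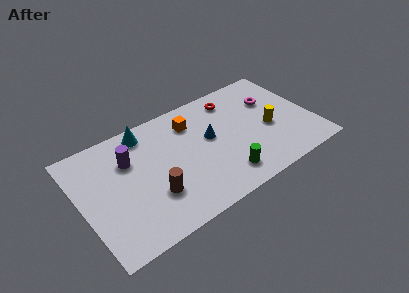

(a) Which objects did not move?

the red torus and the magenta torus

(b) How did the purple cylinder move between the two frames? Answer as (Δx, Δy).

(-0.4, -1.1)

The purple cylinder started near (3.3, 6.2) and ended near (2.9, 5.1).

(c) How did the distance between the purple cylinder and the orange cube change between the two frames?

+1.5

The distance was about 2.2 in the first image and 3.7 in the second, so they moved 1.5 units further apart.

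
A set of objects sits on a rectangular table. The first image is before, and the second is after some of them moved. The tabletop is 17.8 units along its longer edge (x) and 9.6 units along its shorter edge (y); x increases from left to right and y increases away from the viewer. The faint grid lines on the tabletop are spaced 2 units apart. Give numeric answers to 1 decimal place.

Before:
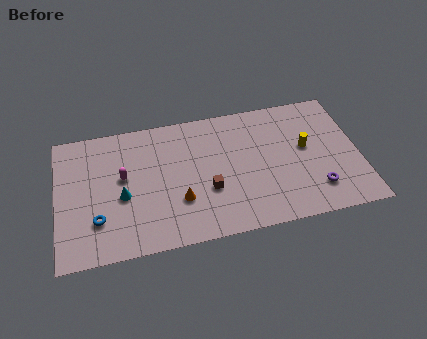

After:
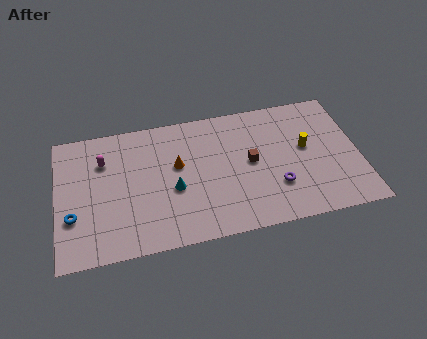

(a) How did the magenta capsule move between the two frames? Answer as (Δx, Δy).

(-1.1, 1.4)

The magenta capsule started near (3.9, 5.5) and ended near (2.8, 6.9).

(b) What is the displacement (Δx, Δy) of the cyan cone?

(3.0, -0.1)

The cyan cone was at about (3.8, 4.1) and moved to about (6.8, 4.0).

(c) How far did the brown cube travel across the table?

3.0

From (8.8, 3.5) to (11.4, 5.0), the brown cube covered √(2.6² + 1.5²) ≈ 3.0 units.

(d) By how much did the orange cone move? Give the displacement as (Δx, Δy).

(0.0, 2.6)

The orange cone started near (7.1, 3.1) and ended near (7.1, 5.7).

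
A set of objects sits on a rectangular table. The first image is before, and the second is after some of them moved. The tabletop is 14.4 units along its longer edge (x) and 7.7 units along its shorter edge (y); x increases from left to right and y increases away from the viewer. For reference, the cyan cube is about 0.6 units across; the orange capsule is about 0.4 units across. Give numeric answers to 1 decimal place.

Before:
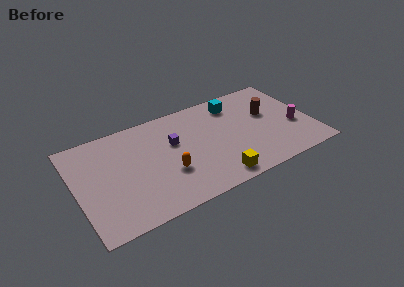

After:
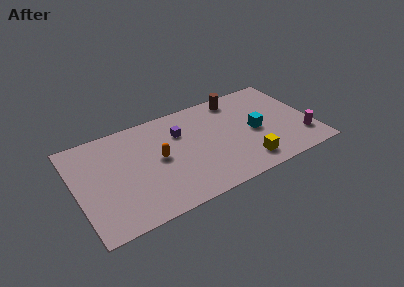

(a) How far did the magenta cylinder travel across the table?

1.1

From (13.3, 3.0) to (13.6, 1.9), the magenta cylinder covered √(0.3² + 1.1²) ≈ 1.1 units.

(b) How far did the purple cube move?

0.8

The purple cube moved from about (6.0, 4.8) to (6.5, 5.4), a distance of √(0.5² + 0.6²) ≈ 0.8.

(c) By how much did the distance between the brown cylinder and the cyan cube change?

+0.7

The distance was about 2.5 in the first image and 3.2 in the second, so they moved 0.7 units further apart.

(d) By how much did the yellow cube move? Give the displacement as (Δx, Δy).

(1.9, 0.4)

From the two frames, the yellow cube sits at roughly (8.1, 1.0) before and (10.0, 1.4) after.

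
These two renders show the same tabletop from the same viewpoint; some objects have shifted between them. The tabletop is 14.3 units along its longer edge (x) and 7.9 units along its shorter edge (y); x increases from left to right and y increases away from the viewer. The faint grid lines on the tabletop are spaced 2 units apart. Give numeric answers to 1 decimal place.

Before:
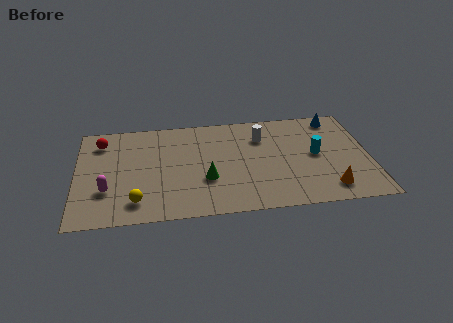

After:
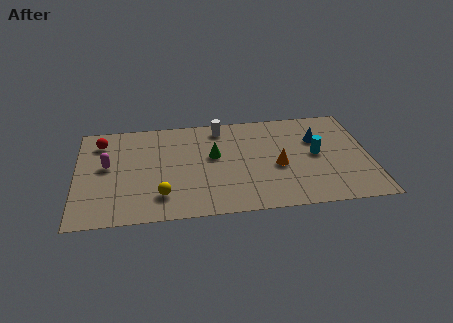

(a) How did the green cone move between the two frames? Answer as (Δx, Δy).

(0.4, 1.8)

The green cone started near (6.3, 2.8) and ended near (6.7, 4.6).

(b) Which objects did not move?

the red sphere and the cyan cylinder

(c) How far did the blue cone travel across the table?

1.9

The blue cone was near (12.8, 6.9) before and (11.8, 5.3) after, so it travelled √(1.0² + 1.6²) ≈ 1.9 units.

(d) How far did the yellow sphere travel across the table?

1.2

The yellow sphere was near (2.9, 1.5) before and (4.1, 1.8) after, so it travelled √(1.2² + 0.3²) ≈ 1.2 units.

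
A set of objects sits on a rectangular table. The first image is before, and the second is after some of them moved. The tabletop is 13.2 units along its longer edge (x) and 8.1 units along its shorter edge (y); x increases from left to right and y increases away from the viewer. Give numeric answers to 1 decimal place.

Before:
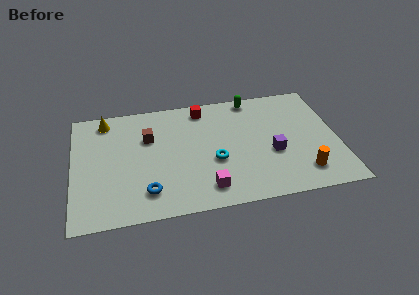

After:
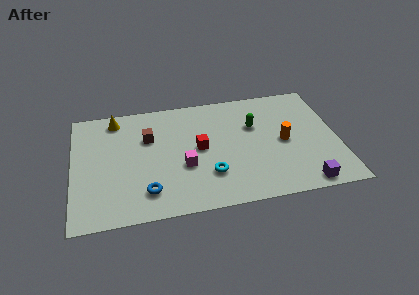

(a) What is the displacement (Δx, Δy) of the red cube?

(-0.3, -2.8)

From the two frames, the red cube sits at roughly (6.6, 7.0) before and (6.3, 4.2) after.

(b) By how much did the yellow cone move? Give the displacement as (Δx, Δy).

(0.5, 0.0)

From the two frames, the yellow cone sits at roughly (1.7, 7.0) before and (2.2, 7.0) after.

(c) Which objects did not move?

the brown cube and the blue torus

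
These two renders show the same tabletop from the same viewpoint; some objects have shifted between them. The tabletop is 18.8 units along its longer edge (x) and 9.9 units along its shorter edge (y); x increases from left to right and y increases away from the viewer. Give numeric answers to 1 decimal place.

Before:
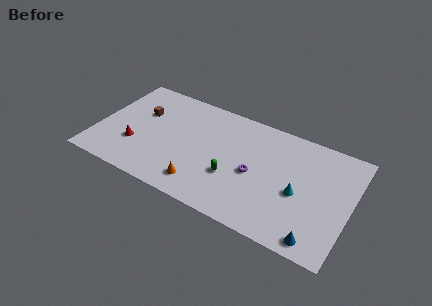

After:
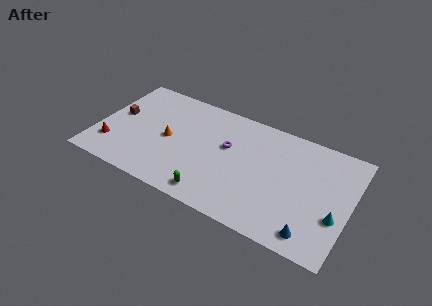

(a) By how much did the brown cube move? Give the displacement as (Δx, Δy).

(-1.7, -0.9)

From the two frames, the brown cube sits at roughly (3.0, 6.4) before and (1.3, 5.5) after.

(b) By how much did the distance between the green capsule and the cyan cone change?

+4.2

Before: roughly 4.9 units apart; after: 9.1. That's 4.2 units further apart.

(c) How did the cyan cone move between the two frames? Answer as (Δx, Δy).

(2.8, -0.8)

The cyan cone was at about (15.1, 4.3) and moved to about (17.9, 3.5).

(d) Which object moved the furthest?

the orange cone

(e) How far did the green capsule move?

2.5

The green capsule was near (10.3, 3.5) before and (9.1, 1.3) after, so it travelled √(1.2² + 2.2²) ≈ 2.5 units.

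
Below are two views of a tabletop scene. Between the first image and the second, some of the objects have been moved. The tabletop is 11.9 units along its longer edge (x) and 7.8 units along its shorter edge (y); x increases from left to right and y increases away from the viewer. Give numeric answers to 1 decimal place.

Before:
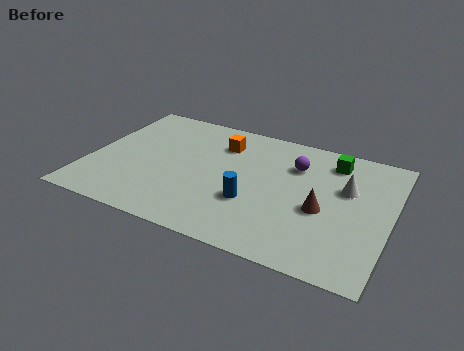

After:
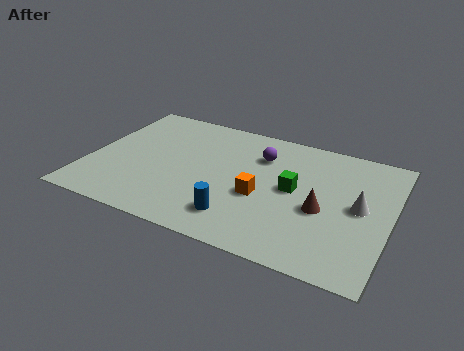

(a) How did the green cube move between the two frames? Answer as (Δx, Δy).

(-1.3, -2.3)

The green cube started near (9.4, 6.4) and ended near (8.1, 4.1).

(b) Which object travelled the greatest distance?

the orange cube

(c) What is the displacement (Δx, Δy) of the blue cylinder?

(-0.4, -1.1)

The blue cylinder was at about (6.6, 2.7) and moved to about (6.2, 1.6).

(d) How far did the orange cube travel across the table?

3.3

The orange cube was near (5.0, 5.9) before and (6.9, 3.2) after, so it travelled √(1.9² + 2.7²) ≈ 3.3 units.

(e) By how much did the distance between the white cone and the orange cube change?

-1.3

The distance was about 5.2 in the first image and 3.9 in the second, so they moved 1.3 units closer together.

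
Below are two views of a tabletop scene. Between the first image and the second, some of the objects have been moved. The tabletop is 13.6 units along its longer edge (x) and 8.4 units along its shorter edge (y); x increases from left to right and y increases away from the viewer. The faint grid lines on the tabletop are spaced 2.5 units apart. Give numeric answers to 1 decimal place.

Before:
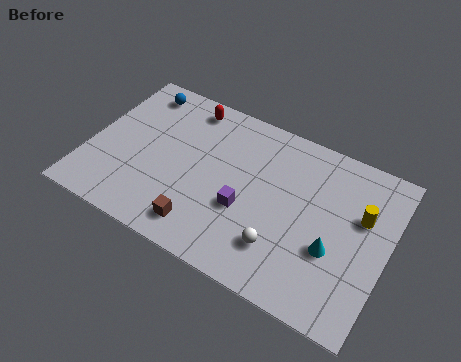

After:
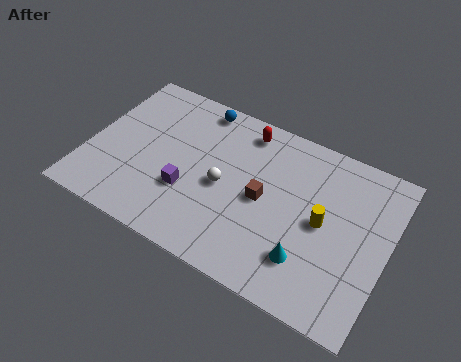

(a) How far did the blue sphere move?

2.8

The blue sphere moved from about (1.7, 7.2) to (4.5, 7.5), a distance of √(2.8² + 0.3²) ≈ 2.8.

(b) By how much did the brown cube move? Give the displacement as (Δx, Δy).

(2.4, 2.7)

The brown cube started near (5.6, 1.4) and ended near (8.0, 4.1).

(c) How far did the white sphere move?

3.4

The white sphere was near (9.1, 2.1) before and (6.2, 3.9) after, so it travelled √(2.9² + 1.8²) ≈ 3.4 units.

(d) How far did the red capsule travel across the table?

2.7

From (4.0, 7.3) to (6.7, 7.2), the red capsule covered √(2.7² + 0.1²) ≈ 2.7 units.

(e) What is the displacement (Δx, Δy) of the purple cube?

(-2.6, -0.3)

The purple cube started near (7.3, 3.2) and ended near (4.7, 2.9).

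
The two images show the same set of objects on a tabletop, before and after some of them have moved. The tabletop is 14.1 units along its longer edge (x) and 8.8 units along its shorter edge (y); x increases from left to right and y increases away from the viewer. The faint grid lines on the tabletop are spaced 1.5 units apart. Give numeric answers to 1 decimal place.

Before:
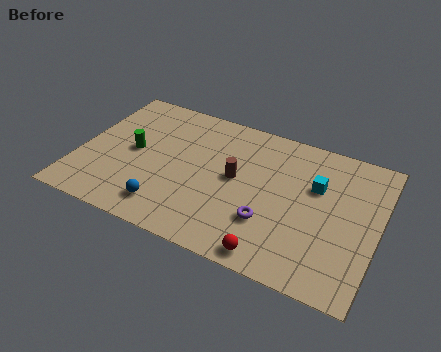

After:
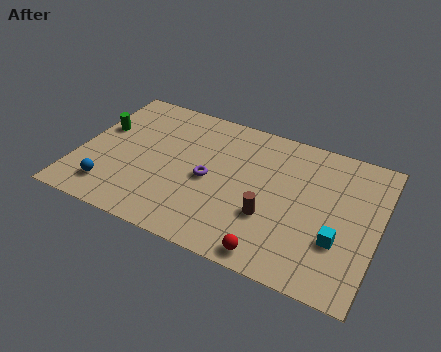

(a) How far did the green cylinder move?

1.9

From (2.5, 4.5) to (0.8, 5.4), the green cylinder covered √(1.7² + 0.9²) ≈ 1.9 units.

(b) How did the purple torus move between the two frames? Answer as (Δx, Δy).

(-3.0, 1.4)

The purple torus was at about (9.2, 2.7) and moved to about (6.2, 4.1).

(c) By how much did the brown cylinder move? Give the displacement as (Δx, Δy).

(1.8, -1.7)

The brown cylinder was at about (7.4, 4.7) and moved to about (9.2, 3.0).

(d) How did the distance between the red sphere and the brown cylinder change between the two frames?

-2.3

The distance was about 4.4 in the first image and 2.1 in the second, so they moved 2.3 units closer together.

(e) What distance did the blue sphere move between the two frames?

2.7

From (4.5, 1.6) to (1.8, 1.7), the blue sphere covered √(2.7² + 0.1²) ≈ 2.7 units.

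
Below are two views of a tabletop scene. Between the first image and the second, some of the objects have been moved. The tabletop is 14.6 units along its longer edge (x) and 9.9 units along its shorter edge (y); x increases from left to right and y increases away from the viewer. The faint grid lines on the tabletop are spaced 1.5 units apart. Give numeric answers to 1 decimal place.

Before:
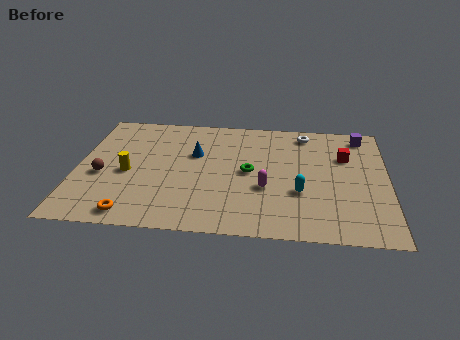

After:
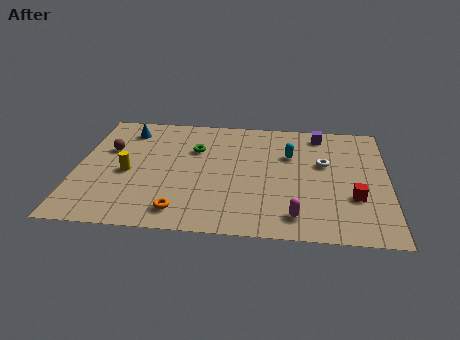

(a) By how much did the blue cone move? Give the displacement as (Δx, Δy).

(-3.3, 1.8)

The blue cone started near (5.5, 6.3) and ended near (2.2, 8.1).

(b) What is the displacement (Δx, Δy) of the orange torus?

(2.2, 0.4)

From the two frames, the orange torus sits at roughly (2.8, 1.1) before and (5.0, 1.5) after.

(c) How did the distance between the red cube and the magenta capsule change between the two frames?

-1.6

The distance was about 4.8 in the first image and 3.2 in the second, so they moved 1.6 units closer together.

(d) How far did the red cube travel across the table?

3.4

The red cube moved from about (12.6, 6.7) to (13.0, 3.3), a distance of √(0.4² + 3.4²) ≈ 3.4.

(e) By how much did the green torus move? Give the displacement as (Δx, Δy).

(-2.6, 1.7)

The green torus was at about (8.1, 5.0) and moved to about (5.5, 6.7).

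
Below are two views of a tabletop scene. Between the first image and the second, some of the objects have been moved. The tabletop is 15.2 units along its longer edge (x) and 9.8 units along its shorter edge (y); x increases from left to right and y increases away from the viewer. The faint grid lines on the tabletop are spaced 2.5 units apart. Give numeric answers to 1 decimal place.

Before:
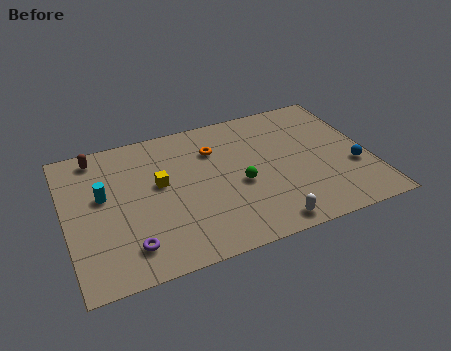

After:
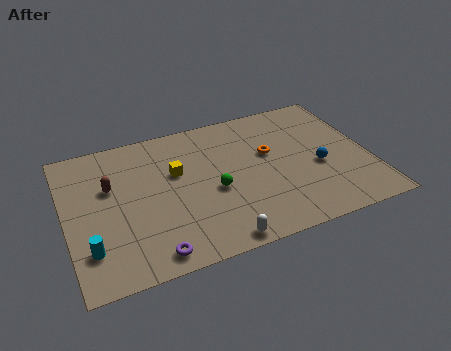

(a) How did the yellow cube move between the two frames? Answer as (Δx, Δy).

(0.9, 0.5)

From the two frames, the yellow cube sits at roughly (4.7, 5.6) before and (5.6, 6.1) after.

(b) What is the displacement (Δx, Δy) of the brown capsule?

(0.5, -2.4)

The brown capsule started near (1.8, 8.6) and ended near (2.3, 6.2).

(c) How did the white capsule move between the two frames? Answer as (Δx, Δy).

(-2.5, -0.2)

The white capsule was at about (9.6, 1.0) and moved to about (7.1, 0.8).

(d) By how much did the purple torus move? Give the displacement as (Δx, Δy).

(1.0, -0.8)

From the two frames, the purple torus sits at roughly (2.9, 1.9) before and (3.9, 1.1) after.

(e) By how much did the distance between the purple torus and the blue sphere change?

-2.3

Before: roughly 11.5 units apart; after: 9.2. That's 2.3 units closer together.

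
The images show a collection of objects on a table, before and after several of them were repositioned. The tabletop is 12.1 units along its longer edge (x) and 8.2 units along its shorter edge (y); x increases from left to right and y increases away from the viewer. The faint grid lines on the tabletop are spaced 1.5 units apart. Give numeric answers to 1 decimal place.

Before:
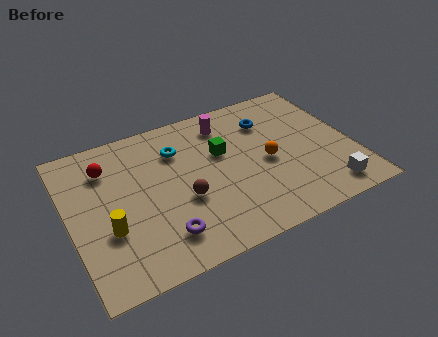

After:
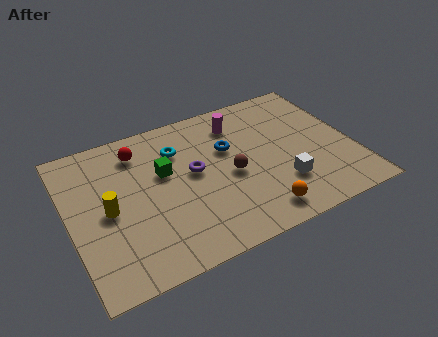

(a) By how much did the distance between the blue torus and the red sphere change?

-3.0

The distance was about 7.0 in the first image and 4.0 in the second, so they moved 3.0 units closer together.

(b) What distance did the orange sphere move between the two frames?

2.7

The orange sphere was near (8.4, 3.8) before and (7.6, 1.2) after, so it travelled √(0.8² + 2.6²) ≈ 2.7 units.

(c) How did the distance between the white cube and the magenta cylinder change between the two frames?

-2.2

The distance was about 6.6 in the first image and 4.4 in the second, so they moved 2.2 units closer together.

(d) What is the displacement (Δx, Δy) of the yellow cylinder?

(0.1, 1.0)

The yellow cylinder was at about (1.5, 2.9) and moved to about (1.6, 3.9).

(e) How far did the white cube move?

2.1

The white cube moved from about (10.6, 1.2) to (8.8, 2.3), a distance of √(1.8² + 1.1²) ≈ 2.1.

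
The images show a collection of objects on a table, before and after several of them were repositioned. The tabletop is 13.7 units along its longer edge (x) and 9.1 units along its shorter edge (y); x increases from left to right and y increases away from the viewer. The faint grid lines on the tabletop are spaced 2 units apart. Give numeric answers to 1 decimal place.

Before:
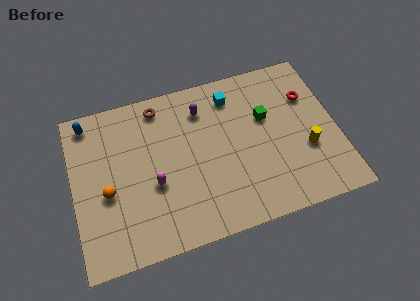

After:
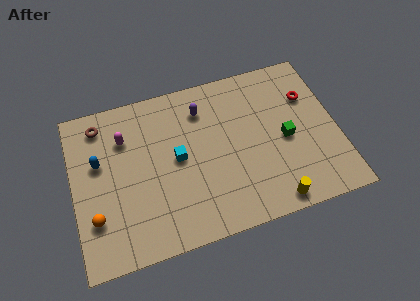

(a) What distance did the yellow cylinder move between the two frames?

3.1

From (12.0, 3.3) to (10.0, 0.9), the yellow cylinder covered √(2.0² + 2.4²) ≈ 3.1 units.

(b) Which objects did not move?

the red torus and the purple capsule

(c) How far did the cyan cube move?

4.1

The cyan cube was near (8.5, 7.4) before and (5.4, 4.7) after, so it travelled √(3.1² + 2.7²) ≈ 4.1 units.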